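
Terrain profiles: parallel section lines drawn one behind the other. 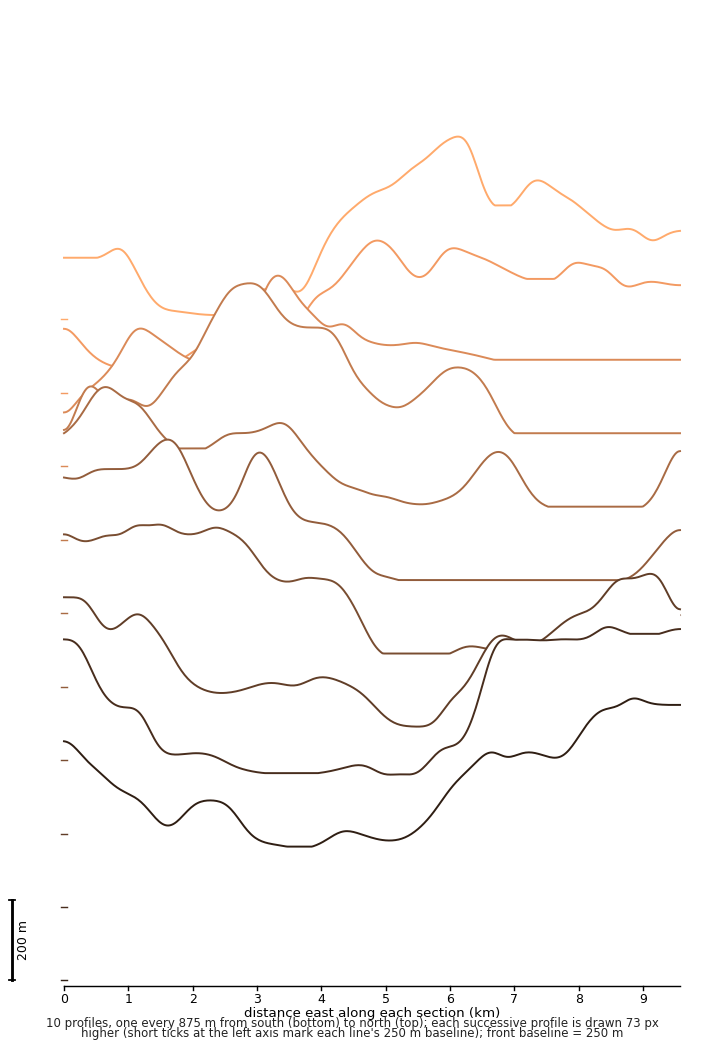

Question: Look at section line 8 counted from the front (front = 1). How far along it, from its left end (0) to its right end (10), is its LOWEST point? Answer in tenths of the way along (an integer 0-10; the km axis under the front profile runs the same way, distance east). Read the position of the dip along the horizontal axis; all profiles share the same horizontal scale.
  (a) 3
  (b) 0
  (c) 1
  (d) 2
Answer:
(b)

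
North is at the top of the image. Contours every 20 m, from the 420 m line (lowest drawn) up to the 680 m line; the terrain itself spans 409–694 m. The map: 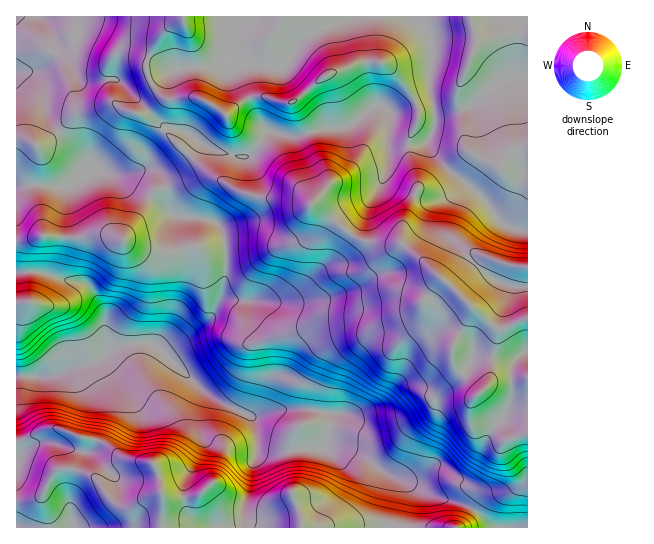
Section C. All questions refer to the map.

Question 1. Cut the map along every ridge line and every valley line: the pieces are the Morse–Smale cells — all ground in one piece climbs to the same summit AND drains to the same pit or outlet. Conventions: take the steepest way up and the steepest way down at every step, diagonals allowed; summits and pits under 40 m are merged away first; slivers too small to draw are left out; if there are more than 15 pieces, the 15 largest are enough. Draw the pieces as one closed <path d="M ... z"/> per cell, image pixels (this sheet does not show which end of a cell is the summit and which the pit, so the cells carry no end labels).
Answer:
<path d="M527 16l-114 1 15 17 4 11-3 42 6 23 0 16-7 15-9 4-21 0-8-2-2-4 1-26-6-6-6-2-32 23-26 1-25 8-27-6-14 22-7 4-12-1-28-9-20-15-25-7-42-44-6-2-30 2-7-6-9-15-13-5-20 16-18 2 0 113 49 1 10-6 12-10 11-2 20 8 40 24 17 15 35 4 10 6 4 11 3 20 0 12-6 28-8 17-6 7-43 32 43 42 44 22 5 12 1 17 4 3 8 3 57-5 23 2 16 8 16 14 12 6 16 6 24 13 38 12 24 20 32 0z"/><path d="M149 343l-35 4-17 14-23 6-19 9-39 1 1 151 478-1-24-19-38-12-24-13-16-6-12-6-16-14-16-8-23-2-41 5-16 0-8-3-4-3-2-23-5-7-43-21-49-48z"/><path d="M413 16l-66 0-44 23-8 8-8 15-6 6-11 0-24-5-20 1 1-37-2-11-208 0-1 55 18 0 17-15 7-1 11 7 7 13 7 6 16 0 12-2 8 2 42 44 25 7 25 17 30 8 5 0 7-4 14-22 27 6 25-8 26-1 32-23 6 2 6 6-1 26 2 4 8 2 21 0 9-4 7-15 0-16-6-23 3-42-7-15z"/><path d="M98 169l-11 2-12 10-10 6-42-2-7 2 0 86 25-1 18 7 27 5 7 7 11 20 0 18 5 20 10-4 30-2 17 9 41-31 8-10 8-18 4-24-4-38-6-8-7-3-35-4-17-15-40-24z"/><path d="M41 272l-22 0-3 2 1 102 38 0 19-9 23-6 11-11-4-21 1-14-12-24-10-8-24-4z"/><path d="M346 16l-120 0-1 47 21 0 24 5 11 0 6-6 8-15 8-8z"/>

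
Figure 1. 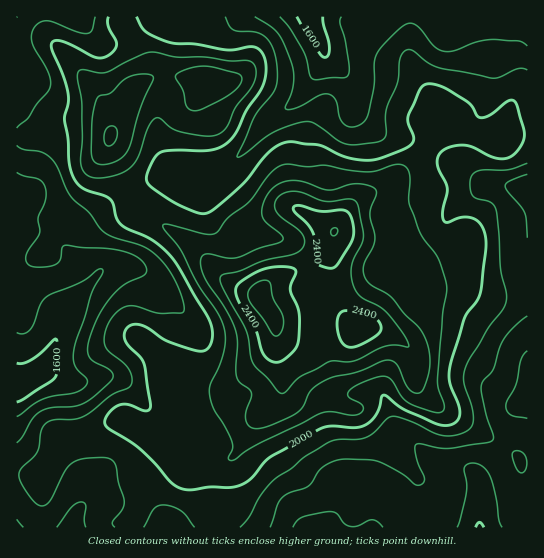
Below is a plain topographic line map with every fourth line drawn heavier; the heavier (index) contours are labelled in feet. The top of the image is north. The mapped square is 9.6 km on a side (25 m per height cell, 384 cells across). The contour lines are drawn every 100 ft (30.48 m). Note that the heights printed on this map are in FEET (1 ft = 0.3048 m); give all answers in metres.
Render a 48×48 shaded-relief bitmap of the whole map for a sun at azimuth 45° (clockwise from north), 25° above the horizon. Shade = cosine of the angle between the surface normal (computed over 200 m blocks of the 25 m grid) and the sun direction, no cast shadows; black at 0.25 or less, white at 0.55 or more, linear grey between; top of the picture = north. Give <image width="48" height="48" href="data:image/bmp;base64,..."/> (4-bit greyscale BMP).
<image width="48" height="48" href="data:image/bmp;base64,Qk32BAAAAAAAAHYAAAAoAAAAMAAAADAAAAABAAQAAAAAAIAEAAATCwAAEwsAABAAAAAAAAAAAAAAABEREQAiIiIAMzMzAERERABVVVUAZmZmAHd3dwCIiIgAmZmZAKqqqgC7u7sAzMzMAN3d3QDu7u4A////AGZ5l2iImZh2d4iZmqqHd4iIZniZmqhmeGZ5mHiIiZh2d4iZqqmHeIiHd4iZmqhmiFaJmIh3iIdmZ3iJmph3iIiHd4mZmqhmiGaJmYd3eIZVZ3d4mYh4mYiHd4iZqqhmd3eamYd3eHZWd3Z4mYiJmIeHd4maq6hmd4iZmHd3d2VniHeImYiJiHd3d4mqqoZmeJmZmHd3ZmZ4mIiJmIiIh3d3eJqZh3ZniYiIiId2VmeJmIiIh3d3d2ZniZl2VmZ4mnd4iIdlVniZiIh2Znd3dlVomYZDRXiau3eJqph2eamYiIdlZmZ3dURol1ISV5vMuoiry6iIq6iIiIdmd3d4dlaJlRAUi83bqpq8zKmauod4iHd3d3iZiIm7gwFZzd3KmZq7u5maqGZ4iHd3dnmpmJqqYiWc7typmYmamIiJdVeImIdmZWiYh3d3Uje93cuZmXiIdlZlRGeZqYdlRGiHd2VmVEi93LmaqniHZVRERXiauoZlRGiIh1VmZFndy6mqqniHZVVEVomrunZUNHiZl1Z3ZXvduqmqqYiYdmVVaKu7uWVDNHmql2Z3eK3cuqqqmYmphmZniry7p0MhJYq6h3iJrN3LuqmZmJmph2Z4rMy6hTEAJpy6h4m87ty7upmZmZmph2eJvMuoUhABSLzKiJve7suqqpmZmZmYd3eJq6mGIQATesy5iKze3LqaqZqqqoiHd4iJqphjEBNXm8upiK3cy6maqaq7u4h3eIiImYYxEliqvMuoeK3bqqmaqqu7u4iIiYh3d2MhJZu7vMyoeKy6qZmaqZu8uoiJmIdlVDETWLy6vMunZ5uqqZmqqJvMuoiZh3VDMiI2i7qZmql1V5q7qZmrqJzMuoiIh2VDMzR5vKmImHUzWKzdupq7mb3cuoiId2VVVWiry5iIhkIlis7tupq7qs3LqoiHdmVWeJvMy5mZdTRqzN7sqZq6q8zLu4iHZVVnibzMy5mZdmi97d3LmZqqq7u8zIh2VEVnirzLupmYd5ve7LzLqaqqq7u7u3d1MzVniruqmZmYiKzdy7zMqru6u6qYiHZkM0RXiaqYiIiYiKvLu83cu8u6qpdVVmZlRERXmql3d3iZiKu7ve3cu7uqmHZVZ3d2VURoq6hmZWeZmau7zu3LqqmZiHd4iYh2ZUR6u6dlVWiaqqu83ty6mHiIiIiJmZh2ZUWKu5dlVnmrqqu7zcuodmeJmZmZqph3dUaau5dmd4qrqqq7u7qHZniJmZmZqoiIdUeZqpdneImamZqqq7qGZ4iJmaqpqpiIZFiZmph3d3iZmqqqu7p3d4iJq7upqoh2RHqpmpiHd4mqu7u7vLl3d3irzLuqqodkRqy6qqmZmrzMzczMy5dmd3m8y7qqqnZDWcy6qqvMze7d3t3dyXZnd4rNy6qqqnVFnNypmr3d3e3M3u3dt2Z4iJvcuqqqq2Zpzcp3is3LvMy83u7tpleJiazLqpqqqneb3KdWi8y6qqu83u7sdWiZmau7qZqqqois25ZXrMuqqqvN7u7rZXmZmau6qZqqqQ=="/>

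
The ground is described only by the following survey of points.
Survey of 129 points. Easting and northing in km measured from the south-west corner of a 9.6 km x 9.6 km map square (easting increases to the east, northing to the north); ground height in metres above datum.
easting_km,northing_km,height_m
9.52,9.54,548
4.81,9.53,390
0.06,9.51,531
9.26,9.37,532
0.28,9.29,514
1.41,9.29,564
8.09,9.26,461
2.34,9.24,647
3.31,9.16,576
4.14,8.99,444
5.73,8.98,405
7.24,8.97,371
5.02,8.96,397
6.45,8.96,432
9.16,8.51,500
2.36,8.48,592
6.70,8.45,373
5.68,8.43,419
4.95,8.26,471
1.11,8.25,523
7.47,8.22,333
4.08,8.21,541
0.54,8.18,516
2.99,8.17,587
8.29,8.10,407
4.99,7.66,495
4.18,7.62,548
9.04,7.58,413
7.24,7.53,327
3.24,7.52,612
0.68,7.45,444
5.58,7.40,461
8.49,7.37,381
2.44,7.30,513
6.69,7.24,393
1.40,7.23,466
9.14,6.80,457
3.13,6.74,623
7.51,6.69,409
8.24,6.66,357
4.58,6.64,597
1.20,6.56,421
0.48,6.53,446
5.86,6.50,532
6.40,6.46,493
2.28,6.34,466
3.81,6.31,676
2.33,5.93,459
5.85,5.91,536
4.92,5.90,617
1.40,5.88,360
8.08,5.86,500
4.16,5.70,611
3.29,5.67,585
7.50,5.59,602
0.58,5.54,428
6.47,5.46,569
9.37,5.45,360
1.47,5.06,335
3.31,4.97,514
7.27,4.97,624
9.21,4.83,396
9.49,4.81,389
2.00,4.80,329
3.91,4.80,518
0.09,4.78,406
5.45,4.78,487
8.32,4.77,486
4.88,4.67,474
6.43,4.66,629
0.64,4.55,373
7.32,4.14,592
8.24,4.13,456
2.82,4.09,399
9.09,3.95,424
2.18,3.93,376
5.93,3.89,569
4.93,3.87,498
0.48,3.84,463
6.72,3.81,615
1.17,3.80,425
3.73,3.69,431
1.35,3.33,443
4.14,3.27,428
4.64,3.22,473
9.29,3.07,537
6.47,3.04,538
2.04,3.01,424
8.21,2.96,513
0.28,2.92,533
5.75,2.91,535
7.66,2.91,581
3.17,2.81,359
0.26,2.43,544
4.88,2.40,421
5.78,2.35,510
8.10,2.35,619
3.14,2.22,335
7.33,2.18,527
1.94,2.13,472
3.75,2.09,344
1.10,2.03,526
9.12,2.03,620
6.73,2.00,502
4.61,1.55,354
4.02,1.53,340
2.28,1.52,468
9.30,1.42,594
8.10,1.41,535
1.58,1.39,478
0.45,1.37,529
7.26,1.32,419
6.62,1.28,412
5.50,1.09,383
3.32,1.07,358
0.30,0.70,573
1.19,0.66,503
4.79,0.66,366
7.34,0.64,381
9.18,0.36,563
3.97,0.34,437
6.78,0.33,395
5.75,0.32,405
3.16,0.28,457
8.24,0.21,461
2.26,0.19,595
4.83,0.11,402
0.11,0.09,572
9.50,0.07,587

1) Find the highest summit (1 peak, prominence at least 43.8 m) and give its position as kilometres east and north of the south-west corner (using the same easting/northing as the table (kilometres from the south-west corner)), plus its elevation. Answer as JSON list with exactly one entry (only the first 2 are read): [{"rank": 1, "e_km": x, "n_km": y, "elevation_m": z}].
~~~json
[{"rank": 1, "e_km": 3.66, "n_km": 6.44, "elevation_m": 683}]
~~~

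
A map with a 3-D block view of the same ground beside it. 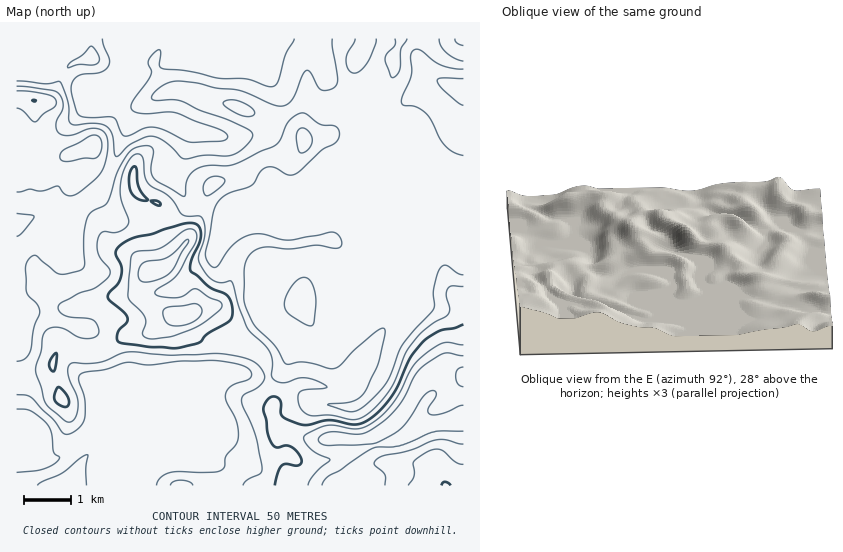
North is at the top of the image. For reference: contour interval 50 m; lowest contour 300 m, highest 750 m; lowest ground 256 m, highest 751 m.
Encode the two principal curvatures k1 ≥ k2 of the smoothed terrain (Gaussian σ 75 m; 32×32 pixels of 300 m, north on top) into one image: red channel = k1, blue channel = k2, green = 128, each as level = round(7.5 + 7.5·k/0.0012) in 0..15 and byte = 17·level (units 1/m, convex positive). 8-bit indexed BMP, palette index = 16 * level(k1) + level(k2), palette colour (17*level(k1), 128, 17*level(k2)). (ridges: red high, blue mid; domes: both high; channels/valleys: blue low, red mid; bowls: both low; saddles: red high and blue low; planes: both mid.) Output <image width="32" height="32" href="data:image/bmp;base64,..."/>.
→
<image width="32" height="32" href="data:image/bmp;base64,Qk02CAAAAAAAADYEAAAoAAAAIAAAACAAAAABAAgAAAAAAAAEAAATCwAAEwsAAAABAAAAAAAAAIAAABGAAAAigAAAM4AAAESAAABVgAAAZoAAAHeAAACIgAAAmYAAAKqAAAC7gAAAzIAAAN2AAADugAAA/4AAAACAEQARgBEAIoARADOAEQBEgBEAVYARAGaAEQB3gBEAiIARAJmAEQCqgBEAu4ARAMyAEQDdgBEA7oARAP+AEQAAgCIAEYAiACKAIgAzgCIARIAiAFWAIgBmgCIAd4AiAIiAIgCZgCIAqoAiALuAIgDMgCIA3YAiAO6AIgD/gCIAAIAzABGAMwAigDMAM4AzAESAMwBVgDMAZoAzAHeAMwCIgDMAmYAzAKqAMwC7gDMAzIAzAN2AMwDugDMA/4AzAACARAARgEQAIoBEADOARABEgEQAVYBEAGaARAB3gEQAiIBEAJmARACqgEQAu4BEAMyARADdgEQA7oBEAP+ARAAAgFUAEYBVACKAVQAzgFUARIBVAFWAVQBmgFUAd4BVAIiAVQCZgFUAqoBVALuAVQDMgFUA3YBVAO6AVQD/gFUAAIBmABGAZgAigGYAM4BmAESAZgBVgGYAZoBmAHeAZgCIgGYAmYBmAKqAZgC7gGYAzIBmAN2AZgDugGYA/4BmAACAdwARgHcAIoB3ADOAdwBEgHcAVYB3AGaAdwB3gHcAiIB3AJmAdwCqgHcAu4B3AMyAdwDdgHcA7oB3AP+AdwAAgIgAEYCIACKAiAAzgIgARICIAFWAiABmgIgAd4CIAIiAiACZgIgAqoCIALuAiADMgIgA3YCIAO6AiAD/gIgAAICZABGAmQAigJkAM4CZAESAmQBVgJkAZoCZAHeAmQCIgJkAmYCZAKqAmQC7gJkAzICZAN2AmQDugJkA/4CZAACAqgARgKoAIoCqADOAqgBEgKoAVYCqAGaAqgB3gKoAiICqAJmAqgCqgKoAu4CqAMyAqgDdgKoA7oCqAP+AqgAAgLsAEYC7ACKAuwAzgLsARIC7AFWAuwBmgLsAd4C7AIiAuwCZgLsAqoC7ALuAuwDMgLsA3YC7AO6AuwD/gLsAAIDMABGAzAAigMwAM4DMAESAzABVgMwAZoDMAHeAzACIgMwAmYDMAKqAzAC7gMwAzIDMAN2AzADugMwA/4DMAACA3QARgN0AIoDdADOA3QBEgN0AVYDdAGaA3QB3gN0AiIDdAJmA3QCqgN0Au4DdAMyA3QDdgN0A7oDdAP+A3QAAgO4AEYDuACKA7gAzgO4ARIDuAFWA7gBmgO4Ad4DuAIiA7gCZgO4AqoDuALuA7gDMgO4A3YDuAO6A7gD/gO4AAID/ABGA/wAigP8AM4D/AESA/wBVgP8AZoD/AHeA/wCIgP8AmYD/AKqA/wC7gP8AzID/AN2A/wDugP8A/4D/ALe2x8jIdHd3h5bG2de2lpaXhZa4lai5t5d2dZaGl6imdXV0hOeFdneHhoWEdHWGhnV1pZZkg4OVyMbHx6a5qHV3dpaDlNenhoeGdnd3doeHloandISmlYGRkqOUprm5lYd2hNWRg7eXiIeHh4d3dnZ1l6i25fn5+Pb2pINyk6WEdmN058eChpiYmIaHh4eHdYanp7aUpciVcsb3toaGhXZ1lLj5t4OFl5eWhoeGh4eFqKiolnRwgHBgY6b3hpandZakyOmmg3eGhoeHd4eHl7e4qLmmlJW2t5Vwc9bXdYanpobGxnFjhHaGhoZ3h4aFhHOkpKbIyLa3p4RglvinhamVpuiUk5aVdHWFhHKCcnJxYtW1dIaFdYa3l4CEyNi3x2R117bW6OiVdIWWp7e3trfX+aV1hoaHhpfIgpOnl7iWdZXJqIV1pdfn2bemlKWnt9emgnWGl5eXhciVgJaop4aGlaWTdGWGhoWWt9jHk4S2pXKEh5endnZ2hcd0gpaXlnd1lriolnV1lqbH6PnnyNdzdYWYqJZ2d3d2lpd0c4Olhpeml6i2xse3o5Jjt7fItnJ3hai5loaHd4eGl4aEqLiGl4aGhnV1ldfGpIDEpoLVhIeGhsmVh3d3h4eHh4S4ppaYh3d2dGR0uOr417FzgvdzdoeFlYWHh4eHh4eHhMd1lpd3d4WWuMbHl6b3xGBy6LVkhZWEdIWmhoeHh4eGloV2qIeHhZe3lqd1dcf8oXGU6OfXx9jX2aeGh4eHd4eHh3WGmJeFp5dkhIaFo/jjgoaEhIR1hHSVhYeHh4d3h4eHhYR0hYWXloWWhrejcdRzd4d3h4aGh4eHd3eHh3eHh4eHh4aXlXOEpsjX6ZNz1oVzhYaXqJeHh3d3d4d3h4eHh5eXl4a3lXC396RzgpfJ6ManloaUdXd3d3d3d4eHh4eHl4WnhYW3kLT5Y1SFp6i41tiGhbiVdXeHh4aGh4eHhoaXdZfIt8izkPrEpqWVl3Z1tsemt9eEhoaWqIeGh4aHiJeXpabH/MiAtOi4hXWEdGSEloaG2ranl4SoqJiGhoiIdqeVgqTa5XJyooOEdXRzc5OUhZbZlZeYhYanh3aHiIh1taWzcHGjpZWEc3SFhpe46MellrZ1h5eGdZeXdod3h/f6+8dxdnWFt+i3psfo5+i4l3V1toaHlod2hbiXh3aXtZOywlJ1hnZ0lsjY2LeGloV1dXa3hnWVl4eElqeXt+iCc3TmlJWkhXaVlIWEg3R0hXZ2d7eGdLa2hYZjp8i2g4eHhpfH68aUl6iWdXaHd3eHd4aHqIWEuPqVdYPplXGTmIeHdnbmdHV2h5eHh3d3d4d3doaWhZaF1selk8WDpro="/>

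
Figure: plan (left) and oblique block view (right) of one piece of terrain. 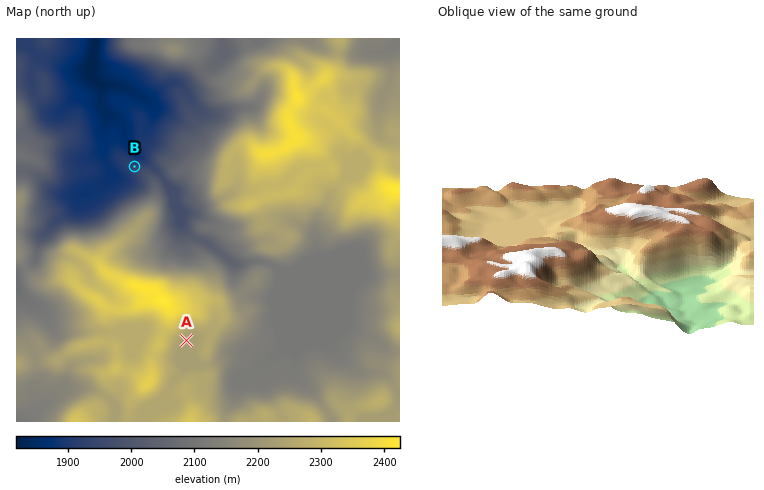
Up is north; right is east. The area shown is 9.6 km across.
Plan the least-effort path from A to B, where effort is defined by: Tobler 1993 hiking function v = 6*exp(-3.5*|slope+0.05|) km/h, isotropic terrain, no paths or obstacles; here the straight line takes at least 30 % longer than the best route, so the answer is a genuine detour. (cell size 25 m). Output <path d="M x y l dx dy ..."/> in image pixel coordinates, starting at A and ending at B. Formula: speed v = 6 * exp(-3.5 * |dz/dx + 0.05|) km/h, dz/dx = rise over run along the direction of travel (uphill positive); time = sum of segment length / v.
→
<path d="M186 340l18-18 4-8 0-4 6-10 0-2-8-16-8-8-16-8-10-10-4-6 0-16-2-4 0-34-8-16-4-4-20-10"/>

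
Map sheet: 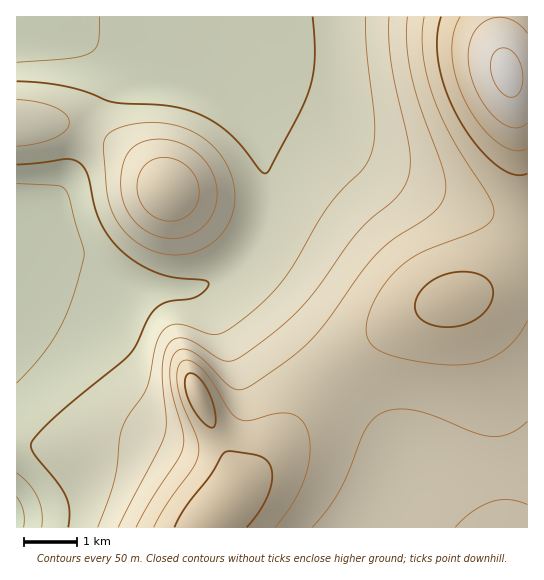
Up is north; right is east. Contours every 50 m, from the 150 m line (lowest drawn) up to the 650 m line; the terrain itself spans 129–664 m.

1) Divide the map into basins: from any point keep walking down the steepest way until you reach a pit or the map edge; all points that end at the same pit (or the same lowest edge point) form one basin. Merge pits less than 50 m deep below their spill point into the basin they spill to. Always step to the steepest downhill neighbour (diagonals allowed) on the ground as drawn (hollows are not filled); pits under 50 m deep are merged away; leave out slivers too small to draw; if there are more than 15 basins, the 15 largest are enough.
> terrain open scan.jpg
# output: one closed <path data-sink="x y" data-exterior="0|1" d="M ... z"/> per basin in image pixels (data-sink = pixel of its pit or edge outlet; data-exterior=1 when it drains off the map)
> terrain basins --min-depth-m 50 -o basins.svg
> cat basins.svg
<path data-sink="17 17" data-exterior="1" d="M499 16l-482 0-1 106 46 1 31 9 24 12 17 12 39 37 60 31 53 24 25 15 52 36 27 10 27 0 46-13 15-8 22-26 12-28 7-40 0-57-4-34-14-54z"/><path data-sink="17 221" data-exterior="1" d="M62 123l-46 0 0 318 41 8 40-5 22 0 15 3 28 12 16 10 24 19 20 20 15-19 31-31 48-64 29-30 42-33 46-25-32 5-24-6-91-57-53-24-60-31-32-32-24-17-31-15z"/><path data-sink="17 519" data-exterior="1" d="M527 16l-27 1 1 32 10 34 6 39 2 72-4 29-7 23-17 29-17 16-37 13-32 16-50 35-39 39-41 56-38 39-15 19-20-20-24-19-16-10-28-12-15-3-22 0-40 5-40-8 0 87 511-1z"/>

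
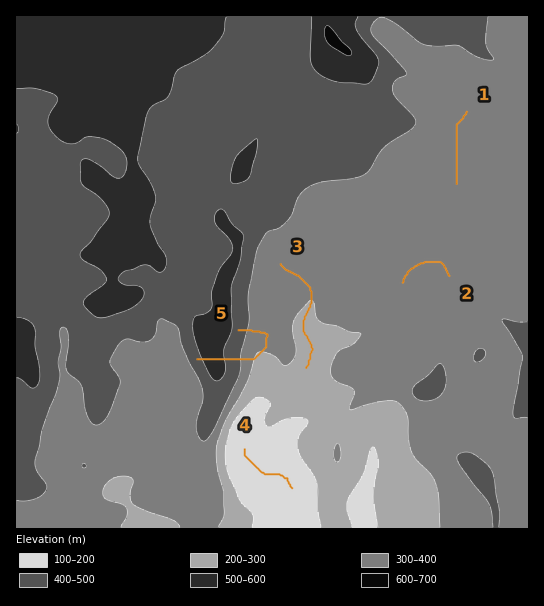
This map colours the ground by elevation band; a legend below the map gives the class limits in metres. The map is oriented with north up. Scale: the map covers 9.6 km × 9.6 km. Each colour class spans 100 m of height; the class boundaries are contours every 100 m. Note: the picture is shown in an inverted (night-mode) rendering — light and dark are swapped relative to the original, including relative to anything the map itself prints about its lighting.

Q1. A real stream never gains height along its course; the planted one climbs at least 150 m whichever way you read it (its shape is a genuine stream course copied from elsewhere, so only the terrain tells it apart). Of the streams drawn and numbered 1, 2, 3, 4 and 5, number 5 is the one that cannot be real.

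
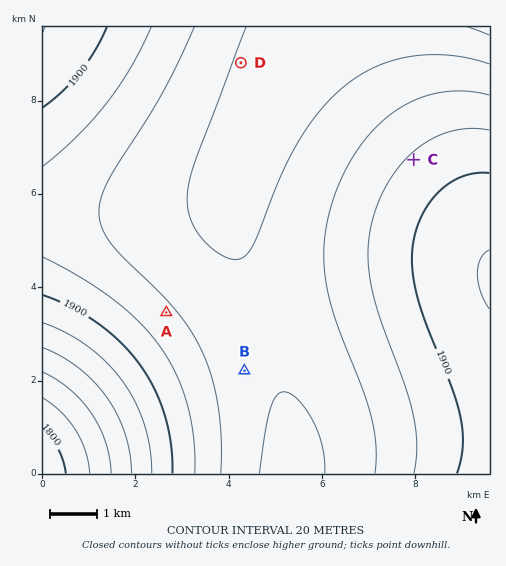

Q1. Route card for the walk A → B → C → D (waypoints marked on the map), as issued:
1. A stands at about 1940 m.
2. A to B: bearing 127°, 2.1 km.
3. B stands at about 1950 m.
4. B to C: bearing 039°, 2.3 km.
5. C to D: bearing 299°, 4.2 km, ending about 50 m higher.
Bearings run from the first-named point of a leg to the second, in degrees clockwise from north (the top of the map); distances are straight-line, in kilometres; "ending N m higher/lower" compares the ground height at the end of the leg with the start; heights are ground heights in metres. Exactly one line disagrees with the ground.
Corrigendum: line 4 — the distance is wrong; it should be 5.8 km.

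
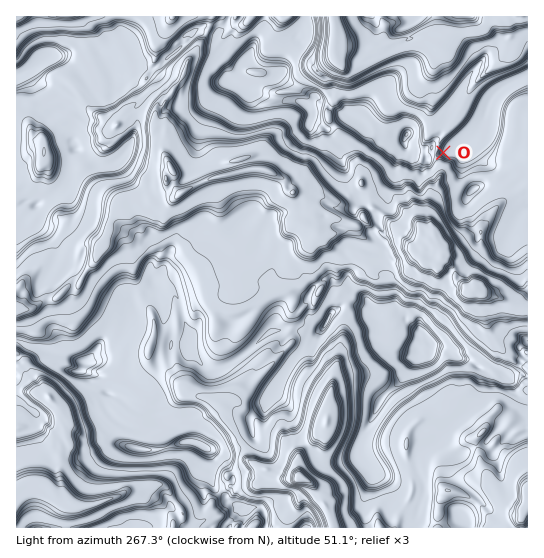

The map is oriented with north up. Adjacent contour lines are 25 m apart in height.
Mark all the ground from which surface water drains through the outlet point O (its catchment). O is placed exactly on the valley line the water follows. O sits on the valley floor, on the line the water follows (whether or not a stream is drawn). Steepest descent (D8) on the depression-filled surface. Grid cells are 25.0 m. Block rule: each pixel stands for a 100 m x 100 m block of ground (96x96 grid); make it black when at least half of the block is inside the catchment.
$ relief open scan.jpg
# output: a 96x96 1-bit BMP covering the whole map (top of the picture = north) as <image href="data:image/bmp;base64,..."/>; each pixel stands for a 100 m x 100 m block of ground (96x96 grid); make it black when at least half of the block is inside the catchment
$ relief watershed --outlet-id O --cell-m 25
<image width="96" height="96" href="data:image/bmp;base64,Qk2+BAAAAAAAAD4AAAAoAAAAYAAAAGAAAAABAAEAAAAAAIAEAAATCwAAEwsAAAIAAAAAAAAA////AAAAAAAAAAAAAAAAAAAAAAAAAAAAAAAAAAAAAAAAAAAAAAAAAAAAAAAAAAAAAAAAAAAAAAAAAAAAAAAAAAAAAAAAAAAAAAAAAAAAAAAAAAAAAAAAAAAAAAAAAAAAAAAAAAAAAAAAAAAAAAAAAAAAAAAAAAAAAAAAAAAAAAAAAAAAAAAAAAAAAAAAAAAAAAAAAAAAAAAAAAAAAAAAAAAAAAAAAAAAAAAAAAAAAAAAAAAAAAAAAAAAAAAAAAAAAAAAAAAAAAAAAAAAAAAAAAAAAAAAAAAAAAAAAAAAAAAAAAAAAAAAAAAAAAAAAAAAAAAAAAAAAAAAAAAAAAAAAAAAAAAAAAAAAAAAAAAAAAAAAAAAAAAAAAAAAAAAAAAAAAAAAAAAAAAAAAAAAAAAAAAAAAAAAAAAAAAAAAAAAAAAAAAAAAAAAAAAAAAAAAAAAAAAAAAAAAAAAAAAAAAAAAAAAAAAAAAAAAAAAAAAAAAAAAAAAAAAAAAAAAAAAAAAAAAAAAAAAAAAAAAAAAAAAAAAAAAAAAAAAAAAAAAAAAAAAAAAAAAAAAAAAAAAAAAAAAAAAAAAAAAAAAAAAAAAAAAAAAAAAAAAAAAAAAAAAAAAAAAAAAAAAAAAAAAAAAAAAAAAAAAAAAAAAAAAAAAAAAAAAAAAAAAAAAAAAAAAAAAAAAAAAAAAAAAAAAAAAAAAAAAAAAAAAAAAAAAAAAAAAAAAAAAAAAAAAAAAAAAAAAAAAAAAAAAAAAAAAAAAAAAAAAAAAAAAAAAAAAAAAAAAAAAAAAAAAAAAAAAAAAAAAAAAAAAAAAAAAAAAAAAAAAAAAAAAAAAAAAAAAAAAAAAAAAA4AAAAAAAAAAAAAAB+AAAAAAAAAAAAAAD+AAAAAAAAAAAAAA/8AAAAAAAAAAABgB/4AAAAAAAAAAAD47/4AAAAAAAAAAAD///4AAAAAAAAAAAD///4AAAAAAAAAAAD///4AAAAAAAAAAAD///8AAAAAAAAAAAH///8AAAAAAADAAAf///+AAAAAAADwAA////+AAAAAAAH+AA////+AAAAAAAD/4D/////AAAAAAAH////////AAAAAAAH////////AAAAAAAP////////AAAAAAAP////////AAAAAAAP///////+AAAAAAAf///////+AAAAAAA/////////AAAAAAA/////////gAAAAAA/////////wAAAAAA/////////wAAAAAA/////////4AAAAAAf////////4AAAAAAP////////8AAAAAAP////////8AAAAAAH////////+AAAAAAD////////+AAAAAAD/////////AAAAAAB/////////gAAAAAA/////////wAAAAAA/////////8AAAAAA/////////+AAAAAAf////j////AAAAAAP///8CD///gAAAAAP///8AAP//gAAAAAH///8AAAf/gAAAAAD///8AAAf/gAAAAAD///8AAAAfgAAAAAD///8AAAAPgAAAAAB4//8AAAAHA="/>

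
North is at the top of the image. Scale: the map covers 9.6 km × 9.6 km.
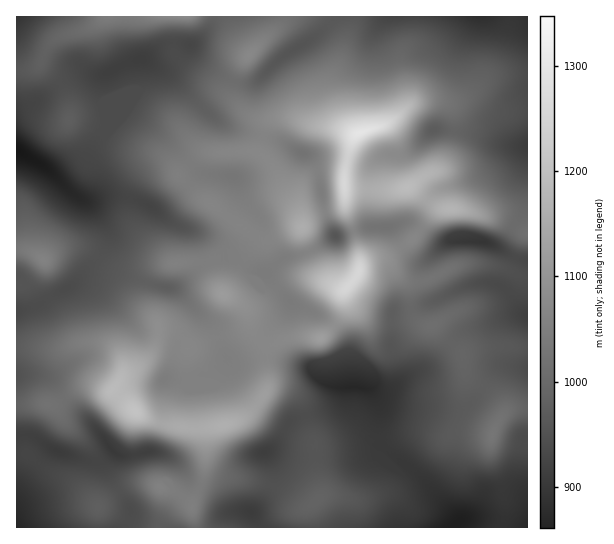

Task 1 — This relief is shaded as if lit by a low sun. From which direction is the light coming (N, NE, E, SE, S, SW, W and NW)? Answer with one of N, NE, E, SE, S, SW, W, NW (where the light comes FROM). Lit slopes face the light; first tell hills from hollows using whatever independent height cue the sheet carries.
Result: N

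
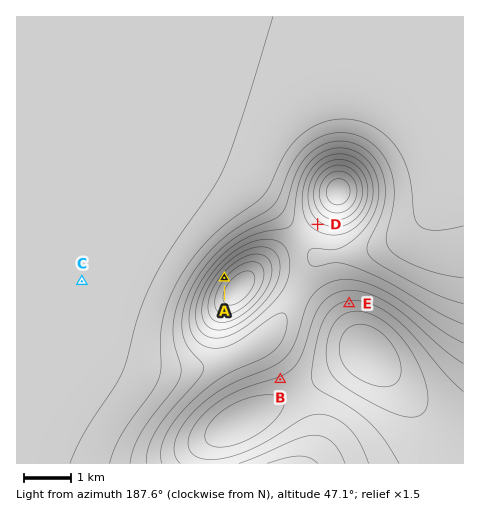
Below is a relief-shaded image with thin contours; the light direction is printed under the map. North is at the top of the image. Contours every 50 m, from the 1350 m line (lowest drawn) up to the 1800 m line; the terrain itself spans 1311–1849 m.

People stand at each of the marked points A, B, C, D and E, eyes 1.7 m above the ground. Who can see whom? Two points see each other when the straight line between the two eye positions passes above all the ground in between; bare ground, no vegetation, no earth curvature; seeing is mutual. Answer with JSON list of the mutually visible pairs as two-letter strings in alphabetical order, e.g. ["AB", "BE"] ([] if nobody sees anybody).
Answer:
["AC", "BD", "DE"]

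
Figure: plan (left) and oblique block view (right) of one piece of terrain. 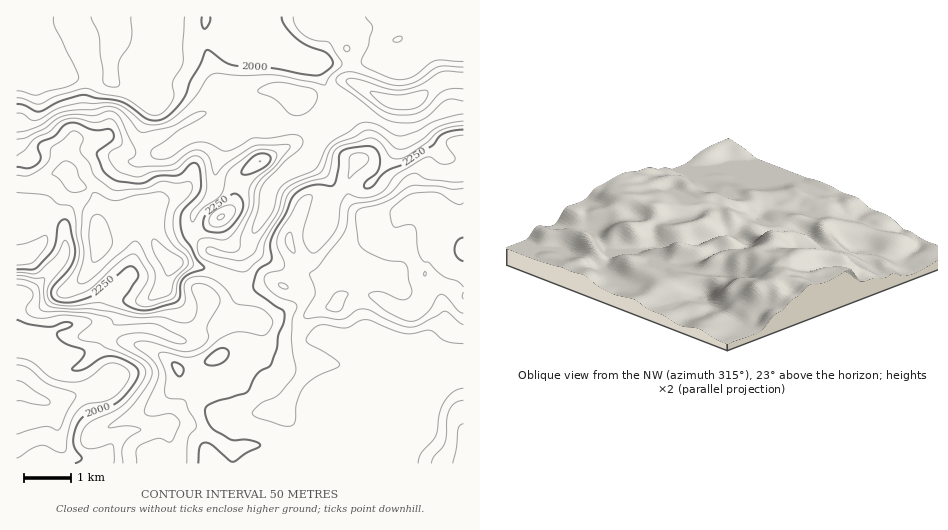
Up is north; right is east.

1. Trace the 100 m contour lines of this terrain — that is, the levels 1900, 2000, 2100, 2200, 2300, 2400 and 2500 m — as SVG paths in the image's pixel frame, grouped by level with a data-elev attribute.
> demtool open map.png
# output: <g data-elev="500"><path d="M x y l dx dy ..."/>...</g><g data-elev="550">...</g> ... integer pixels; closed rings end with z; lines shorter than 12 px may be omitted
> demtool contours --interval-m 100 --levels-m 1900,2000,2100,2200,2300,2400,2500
<g data-elev="1900"><path d="M17 365l10 2 20 16 26 9 3 4-17 34-14-4-28 8"/><path d="M54 17l1 10 21 43 3 6-1 4-3 3-7 3-30 9-21-4"/><path d="M131 17l0 23-3 7-9 14-1 7 2 16-2 2-3 1-9-1-3-4-4-46-8-19"/></g><g data-elev="2000"><path d="M17 320l12 4 18 3 7-1 10-4 8 1-2 4-11 4-2 3 1 3 5 5 19 7 3 2-2 6-10 11 0 2 10-1 18-11 9-2 8 1 8 4 8 4 4 5 0 5-3 7-15 18-10 7-22 7-9 7-4 10-2 11 2 6 7 11-7 4"/><path d="M202 17l0 8 2 4 5-5 1-7"/><path d="M282 17l3 9 13 14 9 5 16 6 6 4 4 7-3 6-9 6-6 2-42-8-37-2-11-4-15-11-3-1-7 16-10 15-8 20-14 15-10 4-12-2-17-13-9-4-24-3-11-3-23 6-23 11-15-7-7-1"/></g><g data-elev="2100"><path d="M17 279l9 1 12 6 2 8-1 13 3 4 49 2 18 5 3 2 1 4 3 1 39-1 31 16 0 2-1 1-7 1-26-9-13-2-15 2-7 5 0 3 4 4 26 15 4 5 1 5-4 11-13 20-27 24 22-1 11 4-11 7-6 7-2 8 1 11"/><path d="M291 115l10 0 10-5 6-11 0-4-2-4-6-3-30-6-12 2-9 6 1 3 17 7z"/><path d="M463 114l-28 7-17 10-16 5-8-2-20-11-9-1-7 2-29 20-14 25-25 11-8 6-4 7-6 20-10 14-7 6-2-1-1-3 6-19 4-23 4-7 19-19 16-14 2-7-4-4-7-2-22 4-17 0-18 10-8 3-5-1-14-7-12-1-9 4-18 12-12 1-6-4 0-3 2-4 26-18 24-13 3-5-4-1-6 1-25 15-28 6-5-3-16-19-6-3-7-2-15 3-19 1-13 2-8 4-15 10-13 5-9 1"/><path d="M463 67l-25 0-21 14-14 4-14-1-38-12-10 2-5 6 3 5 40 31 16 6 12 1 10-1 10-5 19-17 7-1 10 2"/><path d="M346 52l4-3-1-3-2-1-3 3z"/></g><g data-elev="2200"><path d="M17 272l16 2 6-2 17-16 7-14 3-2 4 9-2 10-4 7-14 17-3 7 2 9 5 5 19 2 26-3 37 10 16 0 26-5 4-2 3-6-1-13 2-5 6-5 9-1 9 2 10 5 7 8 9 12 23 5 10 7 3 5 0 5-3 7-5 3-22-3-9 1-12 5-18 14-11 5-9 0-18-5-6 2 7 20-1 17 1 5 3 2 16 2 11 24 0 4-6 6-2 5-1 24"/><path d="M463 126l-12 1-11 4-14 12-17 12-9 4-9-2-10-14-9-5-4 0-30 9-5 6-3 18-3 5-25 8-13 9-8 21-15 25-4 18-14 13-5 2-22-6-18-7-5-7 0-9 2-4 4-1 21 2 9-7 14-24 2-23 7-8 17-16 3-7-3-4-9-2-9 1-24 17-5 7-3 15-3 6-19 14-9 13-3-4 1-5 11-13 5-11-2-21-3-9-5-3-4 0-18 14-22 2-14 5-19-5-6-5-5-9 1-6 10-6 2-5-4-15-3-5-4-2-15 3-20-4-13 2-14 12-15 7-9 11-8 6"/><path d="M392 109l15 1 11-3 8-8 2-8-5-1-25 5-26-4-2 1 10 11z"/></g><g data-elev="2300"><path d="M463 388l-10 4-9 10-5 11-3 22-15 18-3 10"/><path d="M17 265l12-1 5-3 12-14 2-9-3-3-18 8-10 2"/><path d="M213 227l8 0 8-5 6-8 1-4-2-3-3-2-4 0-14 8-4 8 1 3z"/><path d="M17 192l30 3 10 9 13 2 4 4 5 39 0 8-6 15-16 19 0 3 3 3 9 0 19-7 32-29 13-7 6 4 9 18-1 5-10 17-1 4 5 4 10 0 23-8 2-4 3-15 14-13 0-4-4-9-12-15-4-14 2-14 16-18 1-6-2-4-14 1-14-2-18 8-26 2-6-1-18-15-4-11-10-13 3-11 0-3-5-5-4-1-22 16-3 13-7 8-14 8-11-1"/><path d="M348 178l2 0 17-14 2-5-2-4-9-2-7 2-2 4z"/><path d="M463 135l-11 2-6 4 1 5 8 12-2 4-11 2-11-7-5 0-29 17-12 15-8 6-14 3-16-4-6 10-2 18-3 8-9 12-12 11-3 0-4-3-3-6-2-7 1-8 8-33-1-1-5 0-8 7-18 28-3 8 0 8 7 16 0 5-4 3-13 4-3 5 2 7 7 7 8 5 12 4 4 3 0 3-5 12-1 17 5 34-3 7-13 15-6 5-14 6-7 7 0 3 5 4 23 7 11 1 3-6 2-18 7-16 12-9 23-10 0-4-3-3-26-16-4-3 1-4 4-5 8-7 6 0 21 3 15-8 7 0 36 13 8 1 18-4 15 11 18 3"/></g><g data-elev="2400"><path d="M463 424l-3 1-2 3-2 20-3 15"/><path d="M334 312l5-1 3-3 6-14-2-2-5-1-6 2-9 13 1 3z"/><path d="M167 276l4-1 9-6 3-5 0-4-26-20-4-1-1 4 1 8z"/><path d="M92 262l4 0 8-6 6-7 2-6-5-20-4-6-5-3-6 3-2 8-1 13z"/><path d="M463 188l-10 1-15-3-27 0-25 15-27 8-3 4 0 4 2 24 4 7 6 4 15 7 20 3 3 3 2 4 1 11 3 11-3 7-9 2-15-7-8-2-8 3 2 5 16 13 22 9 7 0 8-5 7-8 7-12 3-2 5 2 12 14 5 3"/></g><g data-elev="2500"><path d="M463 237l-6 5-2 8 2 7 6 4"/></g>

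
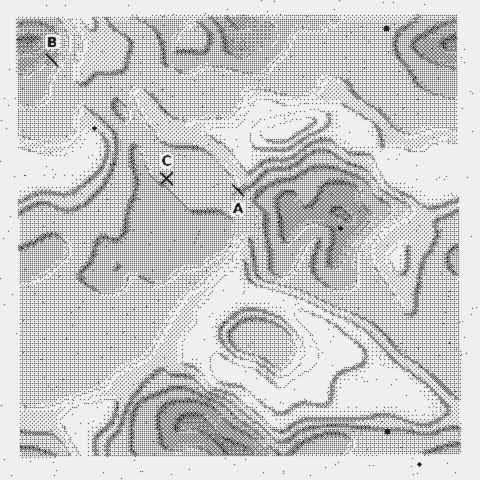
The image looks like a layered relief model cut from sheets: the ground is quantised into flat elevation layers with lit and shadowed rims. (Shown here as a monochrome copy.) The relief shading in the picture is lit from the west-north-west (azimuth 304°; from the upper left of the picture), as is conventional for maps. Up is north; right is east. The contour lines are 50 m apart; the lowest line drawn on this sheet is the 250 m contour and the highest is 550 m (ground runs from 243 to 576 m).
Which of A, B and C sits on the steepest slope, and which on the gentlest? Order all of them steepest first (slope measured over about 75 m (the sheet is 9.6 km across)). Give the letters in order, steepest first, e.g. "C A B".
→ B A C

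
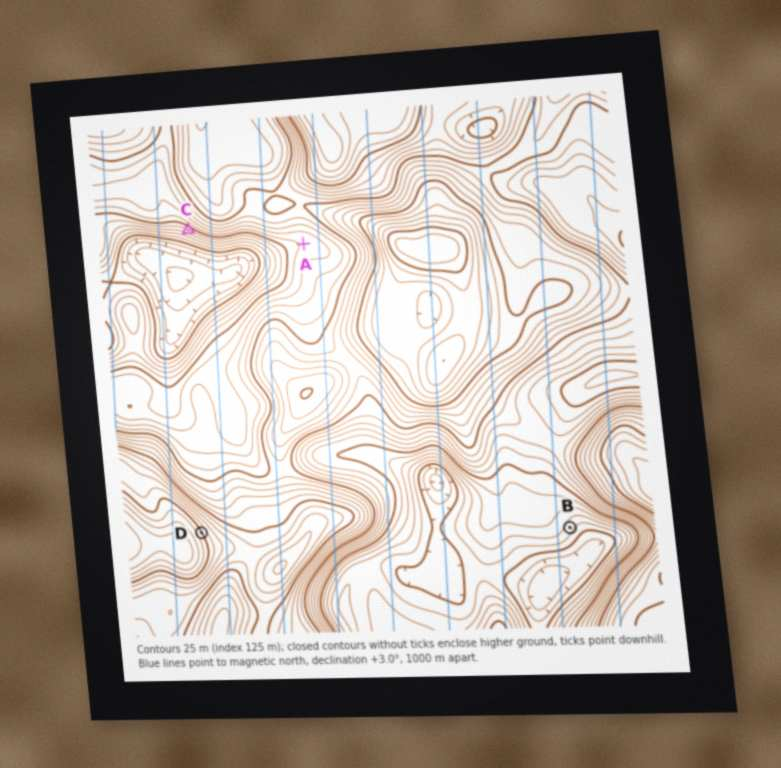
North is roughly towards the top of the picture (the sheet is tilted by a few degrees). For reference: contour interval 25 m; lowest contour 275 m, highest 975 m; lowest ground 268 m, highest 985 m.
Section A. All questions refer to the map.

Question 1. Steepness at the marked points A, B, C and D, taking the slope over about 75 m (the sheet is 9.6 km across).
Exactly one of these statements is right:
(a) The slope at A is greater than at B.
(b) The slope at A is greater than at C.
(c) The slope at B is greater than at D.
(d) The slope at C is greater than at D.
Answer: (d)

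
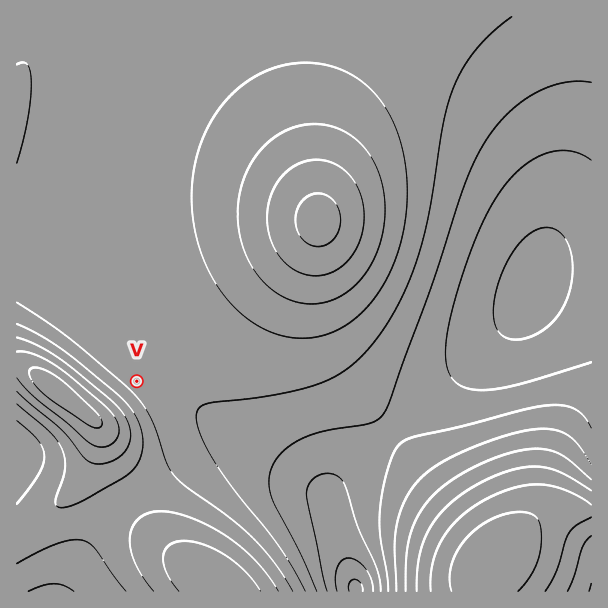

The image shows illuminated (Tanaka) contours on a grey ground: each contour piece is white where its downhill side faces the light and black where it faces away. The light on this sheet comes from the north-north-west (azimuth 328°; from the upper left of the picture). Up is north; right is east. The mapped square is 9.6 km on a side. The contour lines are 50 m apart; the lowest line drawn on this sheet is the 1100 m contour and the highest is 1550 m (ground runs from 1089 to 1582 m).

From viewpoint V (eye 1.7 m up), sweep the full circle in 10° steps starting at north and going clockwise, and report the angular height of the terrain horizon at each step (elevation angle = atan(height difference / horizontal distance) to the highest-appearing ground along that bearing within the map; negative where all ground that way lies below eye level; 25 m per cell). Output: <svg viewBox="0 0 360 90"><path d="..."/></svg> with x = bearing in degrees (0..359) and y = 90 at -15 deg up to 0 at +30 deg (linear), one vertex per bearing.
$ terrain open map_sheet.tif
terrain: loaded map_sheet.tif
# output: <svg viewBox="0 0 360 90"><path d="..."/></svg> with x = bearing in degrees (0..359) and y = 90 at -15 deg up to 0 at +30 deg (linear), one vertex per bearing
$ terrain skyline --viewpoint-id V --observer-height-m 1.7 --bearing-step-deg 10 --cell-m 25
<svg viewBox="0 0 360 90"><path d="M0 60l10 0 10-1 10-2 10-2 10-1 10 2 10 2 10 2 10 1 10-2 10-2 10-1 10 6 10-2 10-4 10-2 10-3 10-5 10-5 10-5 10-4 10-2 10 0 10 1 10 2 10 3 10 3 10 6 10 7 10 5 10 3 10 0 10-1 10 0 10 1"/></svg>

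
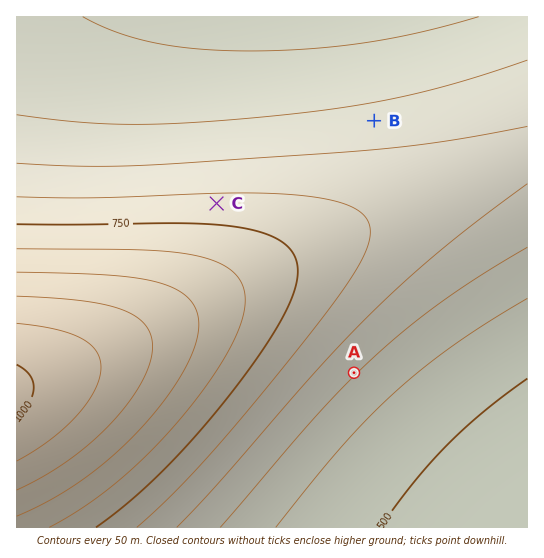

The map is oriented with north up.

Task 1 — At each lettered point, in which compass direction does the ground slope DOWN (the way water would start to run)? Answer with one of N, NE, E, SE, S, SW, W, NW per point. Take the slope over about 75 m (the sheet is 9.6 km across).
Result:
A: SE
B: N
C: N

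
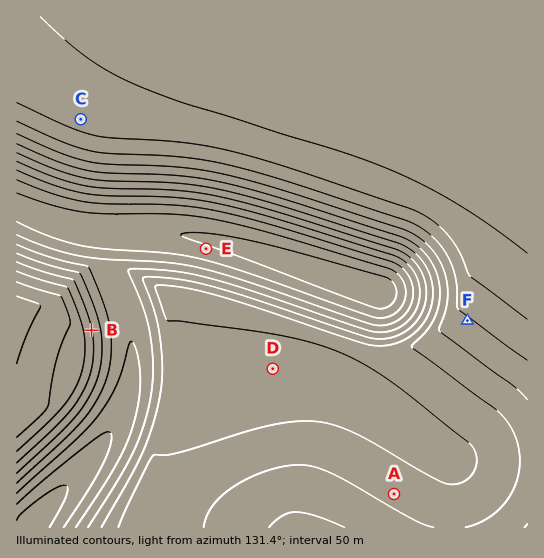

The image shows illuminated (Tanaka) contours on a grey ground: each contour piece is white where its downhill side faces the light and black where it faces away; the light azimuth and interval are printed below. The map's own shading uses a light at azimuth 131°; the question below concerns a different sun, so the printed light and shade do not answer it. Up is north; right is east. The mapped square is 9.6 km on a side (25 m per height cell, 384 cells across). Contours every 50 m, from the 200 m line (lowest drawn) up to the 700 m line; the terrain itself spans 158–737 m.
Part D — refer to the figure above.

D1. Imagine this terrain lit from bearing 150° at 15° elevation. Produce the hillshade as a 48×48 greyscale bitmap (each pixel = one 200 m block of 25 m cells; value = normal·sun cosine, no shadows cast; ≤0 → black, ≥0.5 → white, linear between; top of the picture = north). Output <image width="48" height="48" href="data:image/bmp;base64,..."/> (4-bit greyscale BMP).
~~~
<image width="48" height="48" href="data:image/bmp;base64,Qk32BAAAAAAAAHYAAAAoAAAAMAAAADAAAAABAAQAAAAAAIAEAAATCwAAEwsAABAAAAAAAAAAAAAAABEREQAiIiIAMzMzAERERABVVVUAZmZmAHd3dwCIiIgAmZmZAKqqqgC7u7sAzMzMAN3d3QDu7u4A////AEac3u7cmIiIiZmZmZmZmZmZmZmZmqqqqiR6zu7tuIiImZmZmZmZmZmZmZmZmqqqqgJYrO7uyYiJmZmZmZmZmZmZmZmZmZqqqgAli97u24iZmZmZmZmZmZmZmZmZmZmqqgACWL3u7ZmZmZmZmZmZmZmZmYiIiZmZmQAAJYve7qmZmZmZmqmZmZmZmIiIiImZmQAAA2nN7smZmZmZqqmZmZmYiIiIiIiJmQAAATas7tqZmZmZmZmZmZmIiIiIiIiIiRAAABR63tqZmZmZmZmZmZmIiIiIh3eIiDEAAAJZvduZmZmZmZmZmZiIiIiHd3d4iGQgAAFHrNuZmZmZmZmZmYiIiIh3d3d3eHZTAAA2m9uZmZmZmZmZiIiIiHd3d3d3d3ZmMAAlisuYiIiIiIiIiIiIh3d3d3d3d2ZmYxEkeruYiIiIiIiIiIiHd3d3d3d3d2ZmZSEkebqIiIiIiIiIiHd3d3d3d3d3d2ZmZTI0aaqHd3d3d3d3d3d3d3d3d3d3d2ZmZUM1eaqHd3d3d3d3d3iau5h3d3d3d2ZmZVRFeaqHd3d3d3d3iavO//2nd3d3d2ZmZVVWeal2ZmZmZneKvN7v///7d3d3d2ZmZmVmeZl2ZmZneavN7u7u///+p3d3d4h3ZmZniJh2ZniavN7u7t3d7//+yHd3d6q6hmZ3iJmZmrzd7u7d3Mu6ve7tynd3d8zNuHd4ib3d3u7u7d3MuqmHeavMuod3d83e24d4nN///u7d3MuqmHZURXmaqYd3d93e7rqrzv/+7t3MuqmHZUMiEkZ4mYd3d93d3dzN7u7d3LupmHZUMyEQATRniId3d93MzMzMzLu7qph3ZUMyERAAACNWd3d3d8u6qpmZiIiId2VUMyERAAAAASNWd3d3d6qYd2ZVVVVURDMiERAAAAEREjRWd3d3d5d2VDMiIiIiEREQAAAAERIiM0VWd3d3eGVEMhEAAAAAAAAAAAERIiM0RFVnd3d3iEQyEQAAAAAAAAAAERIjM0RVVmZ3d3eIiDIhEQAAAAAAAAERIjM0RVVmZ3d3d3iIiCIhEREAAAABERIjM0RVVmZ3d3d3d4iIiCIiIiIiESIiIjNERVVmZ3d3d3d3iIiIiCMzMzMzMzMzREVVVmZ3d3d3d3eIiIiIiDNERFVVRFVVVVZmZnd3d3d3d4iIiIiIiERVVmZmZmZmZmZ3d3d3d3d3iIiIiIiIiFVmZmd2Zmd3d3d3d3d3d4iIiIiIiIiIiGZnd3d3d3d3d3d3iIiIiIiIiIiIiIiIiGd3d3d3d3d3iIiIiIiIiIiIiIiIiIiIiHd3d4iIiIiIiIiIiIiIiIiIiIiIiIiIiHd3iIiIiIiIiIiIiIiIiIiIiIiIiIiIiHeIiIiIiIiIiIiIiIiIiIiIiIiIiIiIiIiIiIiIiIiIiIiIiIiIiIiIiIiIiIiIiIiIiIiIiIiIiIiIiIiIiIiIiIiIiIiIiIiIiIiIiIiIiIiIiIiIiIiIiIiIiIiIiIiIiIiIiIiIiIiIiIiIiIiIiIiIiIiIiA=="/>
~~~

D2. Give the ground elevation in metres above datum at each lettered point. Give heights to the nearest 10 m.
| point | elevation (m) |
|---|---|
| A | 420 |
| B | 450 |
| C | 230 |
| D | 470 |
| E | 690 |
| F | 310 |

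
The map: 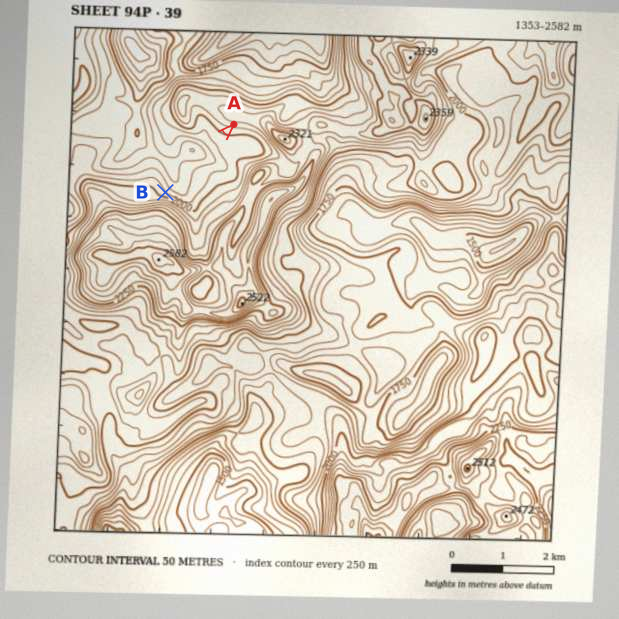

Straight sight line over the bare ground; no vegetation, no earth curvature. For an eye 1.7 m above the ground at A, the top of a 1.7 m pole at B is visible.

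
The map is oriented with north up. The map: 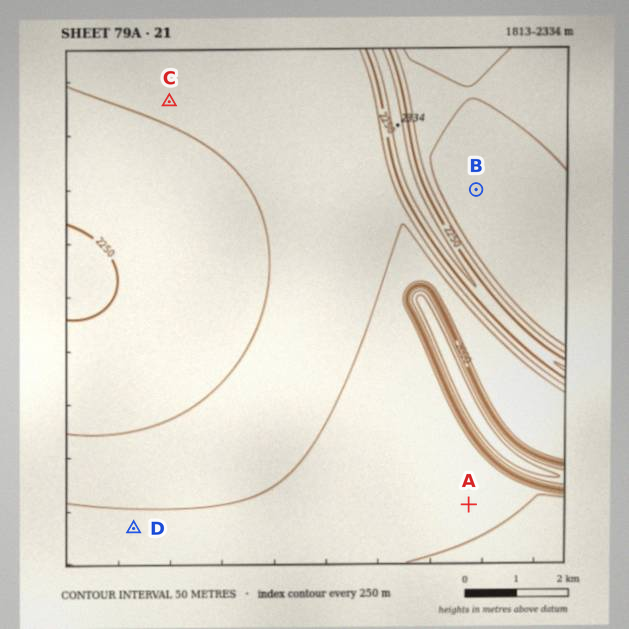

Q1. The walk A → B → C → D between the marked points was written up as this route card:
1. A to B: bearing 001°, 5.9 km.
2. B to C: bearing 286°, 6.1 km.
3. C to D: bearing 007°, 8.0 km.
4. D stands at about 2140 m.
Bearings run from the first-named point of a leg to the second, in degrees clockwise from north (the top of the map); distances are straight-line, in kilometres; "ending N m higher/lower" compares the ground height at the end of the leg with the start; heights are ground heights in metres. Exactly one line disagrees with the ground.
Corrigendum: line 3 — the bearing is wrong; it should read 185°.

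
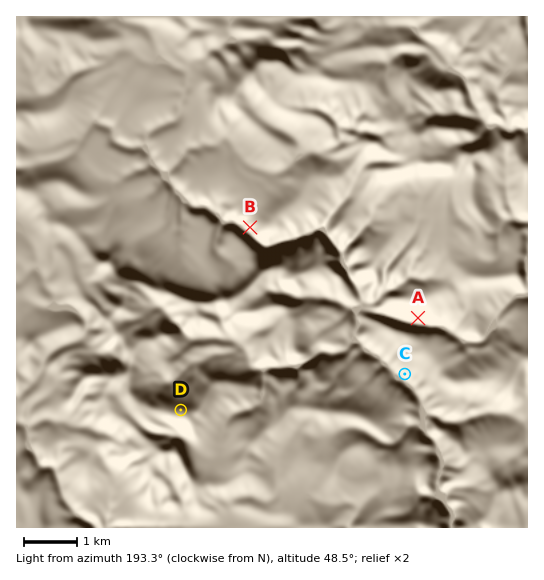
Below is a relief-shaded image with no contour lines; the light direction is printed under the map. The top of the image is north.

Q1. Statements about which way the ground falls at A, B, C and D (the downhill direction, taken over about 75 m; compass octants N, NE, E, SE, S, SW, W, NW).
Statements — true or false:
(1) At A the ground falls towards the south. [true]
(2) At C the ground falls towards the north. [false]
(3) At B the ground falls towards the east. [false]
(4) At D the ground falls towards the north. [true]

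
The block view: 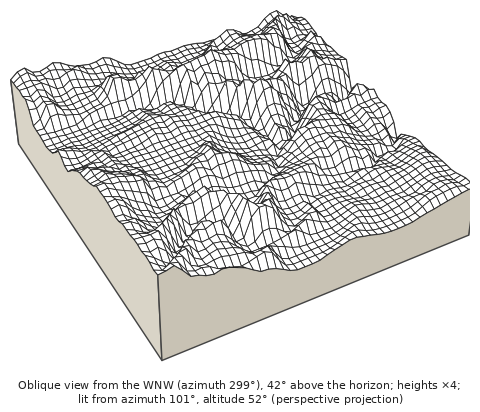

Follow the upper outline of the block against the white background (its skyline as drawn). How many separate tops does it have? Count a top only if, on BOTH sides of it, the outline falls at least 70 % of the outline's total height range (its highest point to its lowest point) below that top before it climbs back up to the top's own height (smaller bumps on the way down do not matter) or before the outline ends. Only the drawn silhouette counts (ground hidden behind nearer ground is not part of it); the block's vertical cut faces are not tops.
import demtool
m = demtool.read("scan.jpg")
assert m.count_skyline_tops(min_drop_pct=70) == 0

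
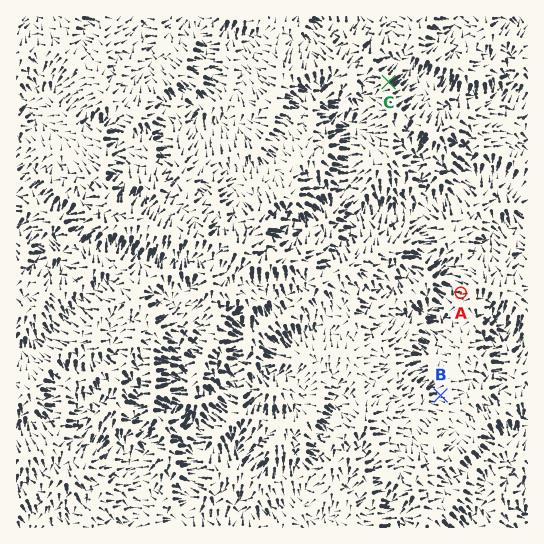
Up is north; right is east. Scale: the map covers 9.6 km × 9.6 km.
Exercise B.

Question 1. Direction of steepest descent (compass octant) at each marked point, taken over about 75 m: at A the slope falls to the W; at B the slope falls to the W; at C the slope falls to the NE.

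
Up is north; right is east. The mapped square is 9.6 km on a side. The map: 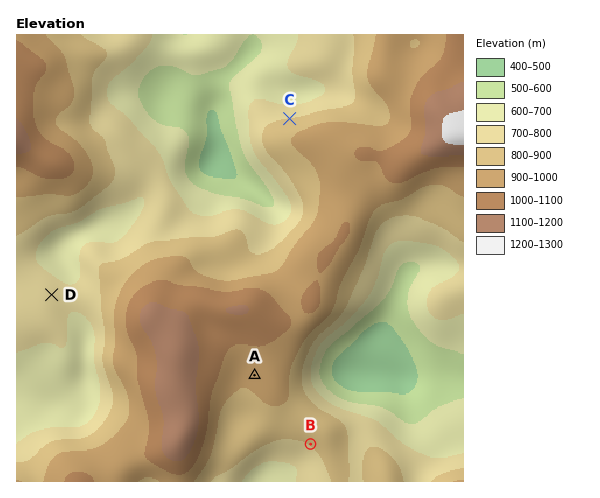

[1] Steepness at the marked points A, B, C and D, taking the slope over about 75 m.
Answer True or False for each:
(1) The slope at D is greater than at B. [False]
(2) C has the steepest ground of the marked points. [True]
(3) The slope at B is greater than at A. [True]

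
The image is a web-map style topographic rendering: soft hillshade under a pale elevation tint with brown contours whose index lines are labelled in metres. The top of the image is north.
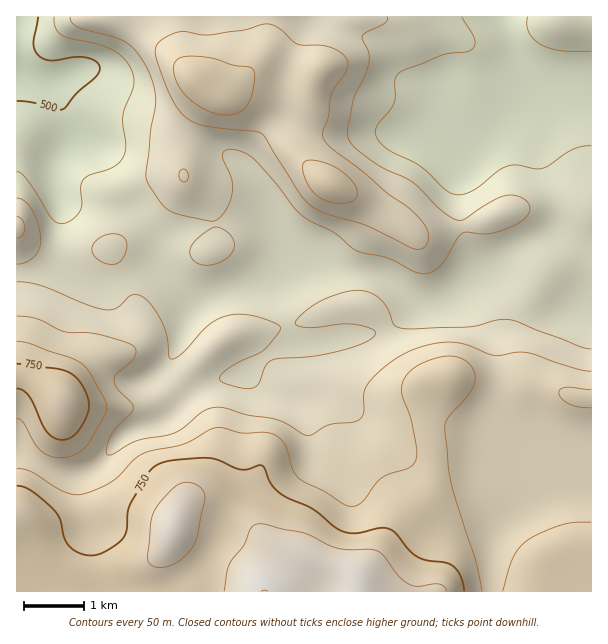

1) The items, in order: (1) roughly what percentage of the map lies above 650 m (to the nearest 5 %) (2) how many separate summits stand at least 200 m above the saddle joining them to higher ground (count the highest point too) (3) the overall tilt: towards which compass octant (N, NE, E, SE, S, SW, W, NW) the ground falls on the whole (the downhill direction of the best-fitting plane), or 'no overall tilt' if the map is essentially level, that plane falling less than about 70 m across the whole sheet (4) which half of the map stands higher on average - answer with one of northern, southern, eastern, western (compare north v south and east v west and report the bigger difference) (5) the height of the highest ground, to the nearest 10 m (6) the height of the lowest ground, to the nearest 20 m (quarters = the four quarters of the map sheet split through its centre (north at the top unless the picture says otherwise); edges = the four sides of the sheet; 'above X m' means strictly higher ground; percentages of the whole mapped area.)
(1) Roughly 45 % of the ground is higher than 650 m.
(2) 1 summit rises at least 200 m above its surroundings.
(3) Overall the map slopes down towards the north.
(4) On average the southern half of the map is the higher ground.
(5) The highest ground is at about 850 m.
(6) The lowest point is down at roughly 460 m.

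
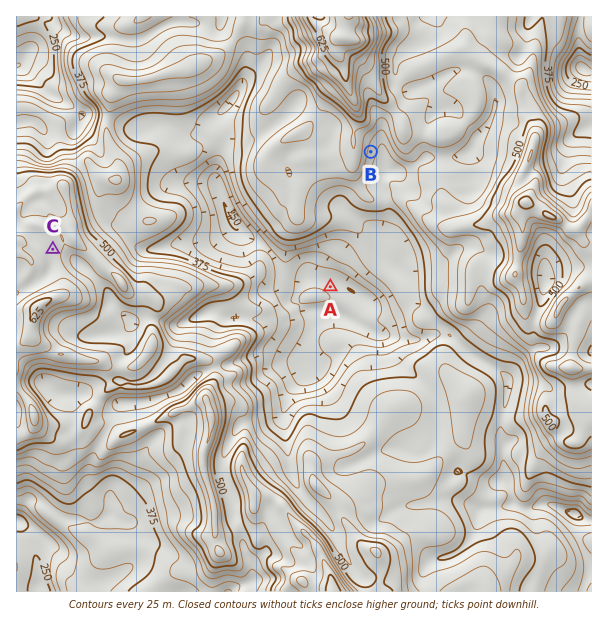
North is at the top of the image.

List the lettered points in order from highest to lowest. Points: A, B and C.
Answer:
C B A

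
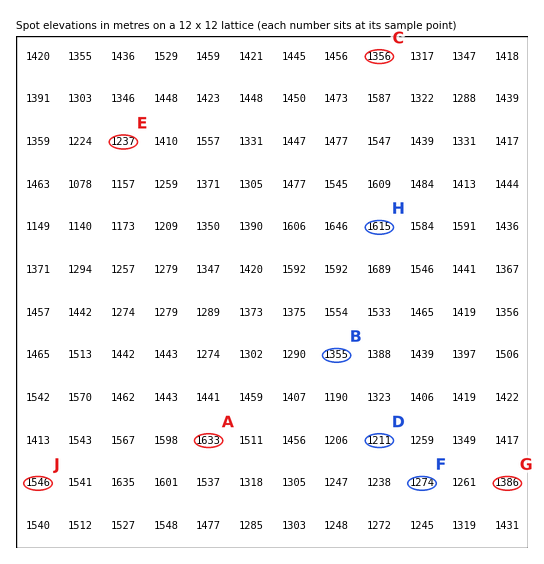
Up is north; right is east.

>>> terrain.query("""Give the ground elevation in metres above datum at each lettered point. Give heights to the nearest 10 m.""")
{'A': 1630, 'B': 1360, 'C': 1360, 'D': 1210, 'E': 1240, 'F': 1270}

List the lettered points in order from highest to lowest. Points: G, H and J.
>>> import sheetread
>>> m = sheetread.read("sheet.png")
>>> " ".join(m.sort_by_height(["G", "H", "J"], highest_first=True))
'H J G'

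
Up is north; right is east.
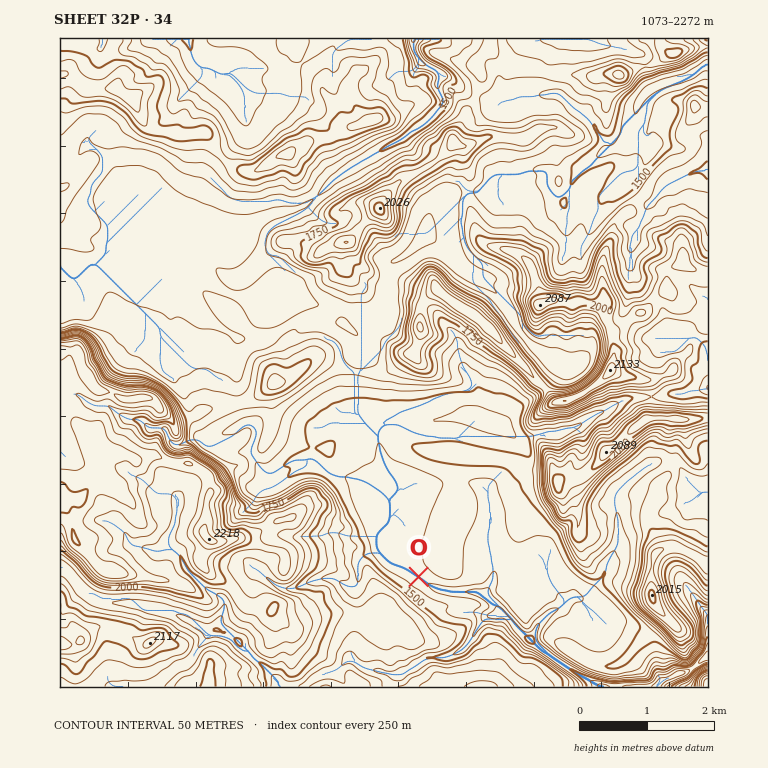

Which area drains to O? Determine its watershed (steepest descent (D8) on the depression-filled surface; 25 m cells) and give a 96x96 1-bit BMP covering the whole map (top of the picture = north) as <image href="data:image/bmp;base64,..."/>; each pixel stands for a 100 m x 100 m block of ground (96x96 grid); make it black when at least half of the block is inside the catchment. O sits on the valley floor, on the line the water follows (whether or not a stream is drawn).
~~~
<image width="96" height="96" href="data:image/bmp;base64,Qk2+BAAAAAAAAD4AAAAoAAAAYAAAAGAAAAABAAEAAAAAAIAEAAATCwAAEwsAAAIAAAAAAAAA////AAAAAAAAAAAAAAAAAAAAAAAAAAAAAAAAAAAAAAAAAAAAAAAAAAAAAAAAAAAAAAAAAAAAAAAAAAAAAAAAAAAAAAAAAAAAAAAAAAAAAAAAAAAAAAAAAAAAAAAAAAAAAAAAAAAAAAAAAAAAAAAAAAAAAAAAAAAAcAAAAAAAAAAAAAAA+A8AAAAAAAAAAAAD//8AAAAAAAAAAAAf//+AAAAAAAAAAAA////AAAAAAAAAAAA////gAAAAAAAAAAD////wAAAAAAAAAAH////4AAAAAAAAAAP////8AAAAAAAAAAf////+AAAAAAAAAAf/////AAAAAAAAAAP/////AAAAAAAAAAP/////gAAAAAAAAAf/////gAAAAAAAAAf/////wAAAAAAAAAP/////4AAAAAAAAAP/////4AAAAAAAAAP/////8AAAAAAAAAP/////4AAAAAAAAAP/////4AAAAAAAAAP/////4AAAAAAAAAP/////4AAAAAAAAAP/////4AB8AAAAAA//////4Af+AAAAAP//////4B//AAAAf///////////gAAB////////////wAAH////////////4AAP////////////8AAf////////////+AD//////////////gD//w///////////wD//gH//////////wD//AAP//////+f/wD/AAAD//////8H/wD4AAAB//////8B/wD4AAAAf/////wA/gDwAAAAH/////wAQADgAAAAD4A///gAAADgAAAABwAf//AAAADgAAAAAAAP/+AAAAAAAAAAAAAH/8AAAAAAAAAAAAAH/4AAAAAAAAAAAAAH/wAAAAAAAAAAAAAH/gAAAAAAAAAAAAAH/AAAAAAAAAAAAAAH+AAAAAAAAAAAAAAD4AAAAAAAAAAAAAADwAAAAAAAAAAAAAABAAAAAAAAAAAAAAAAAAAAAAAAAAAAAAAAAAAAAAAAAAAAAAAAAAAAAAAAAAAAAAAAAAAAAAAAAAAAAAAAAAAAAAAAAAAAAAAAAAAAAAAAAAAAAAAAAAAAAAAAAAAAAAAAAAAAAAAAAAAAAAAAAAAAAAAAAAAAAAAAAAAAAAAAAAAAAAAAAAAAAAAAAAAAAAAAAAAAAAAAAAAAAAAAAAAAAAAAAAAAAAAAAAAAAAAAAAAAAAAAAAAAAAAAAAAAAAAAAAAAAAAAAAAAAAAAAAAAAAAAAAAAAAAAAAAAAAAAAAAAAAAAAAAAAAAAAAAAAAAAAAAAAAAAAAAAAAAAAAAAAAAAAAAAAAAAAAAAAAAAAAAAAAAAAAAAAAAAAAAAAAAAAAAAAAAAAAAAAAAAAAAAAAAAAAAAAAAAAAAAAAAAAAAAAAAAAAAAAAAAAAAAAAAAAAAAAAAAAAAAAAAAAAAAAAAAAAAAAAAAAAAAAAAAAAAAAAAAAAAAAAAAAAAAAAAAAAAAAAAAAAAAAAAAAAAAAAAAAAAAAAAAAAAAAAAAAAAAAAAAAAAAAAAAAAAAAAAAAAAAAAAAAAAAAAAAAAAAAAA="/>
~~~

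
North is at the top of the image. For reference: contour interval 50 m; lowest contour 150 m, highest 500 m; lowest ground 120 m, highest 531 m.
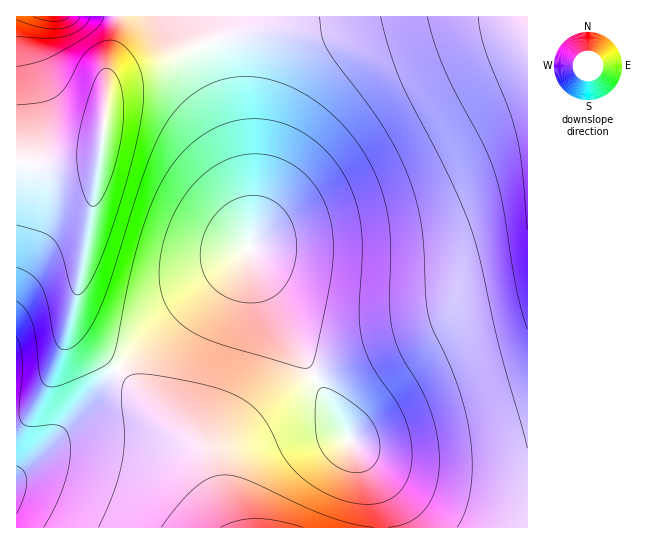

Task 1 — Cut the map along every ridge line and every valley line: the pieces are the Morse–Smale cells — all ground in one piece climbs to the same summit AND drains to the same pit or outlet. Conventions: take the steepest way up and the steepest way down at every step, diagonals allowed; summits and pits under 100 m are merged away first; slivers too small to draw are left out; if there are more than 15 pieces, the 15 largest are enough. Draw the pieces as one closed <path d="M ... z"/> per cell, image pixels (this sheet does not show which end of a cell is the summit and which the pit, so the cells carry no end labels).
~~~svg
<path d="M527 16l-149 0-56 11-40 1-32 4-43 13 18 53 18 68 6 41 0 40-14 17-89 76-27 29 44 48 35 28 6 8 27 75 297-1z"/><path d="M206 44l-51 23-34 10-7 4-7 10-8 79-16 97-11 47 0 12 15 18 30 24 41-39 77-65 14-17 0-40-6-41-18-68-16-49z"/><path d="M118 368l-62 70-40 39 0 50 214 1-21-65-5-10-6-8-35-28z"/><path d="M99 156l-4 4-9 3-31 2-39 0 1 311 39-38 61-69-30-25-15-18 0-12 13-61z"/><path d="M195 16l-178 0-1 147 39 2 40-5 5-5 1-5 7-63 13-10 34-10 50-22 2-3z"/><path d="M377 16l-180 0-1 2 9 23 4 3 41-12 32-4 40-1z"/>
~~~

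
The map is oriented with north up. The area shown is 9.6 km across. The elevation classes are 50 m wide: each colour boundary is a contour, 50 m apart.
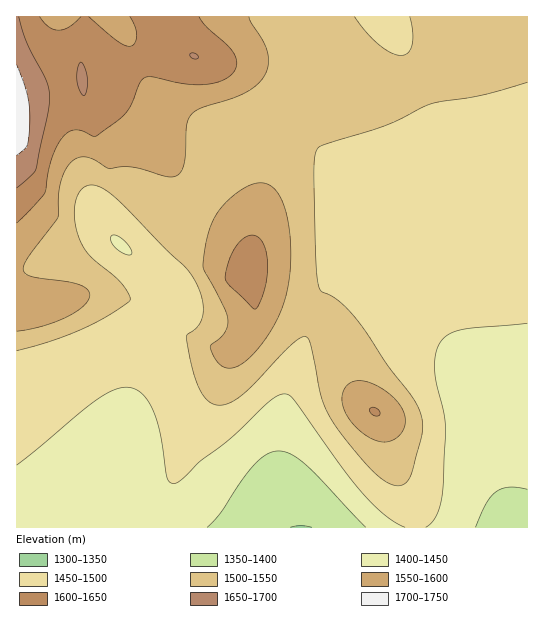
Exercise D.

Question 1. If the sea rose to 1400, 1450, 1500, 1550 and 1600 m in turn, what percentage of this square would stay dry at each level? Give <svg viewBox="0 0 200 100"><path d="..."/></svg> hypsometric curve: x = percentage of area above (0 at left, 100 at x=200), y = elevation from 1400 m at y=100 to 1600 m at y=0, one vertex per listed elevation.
<svg viewBox="0 0 200 100"><path d="M193 100l-33-25-68-25-52-25-23-25"/></svg>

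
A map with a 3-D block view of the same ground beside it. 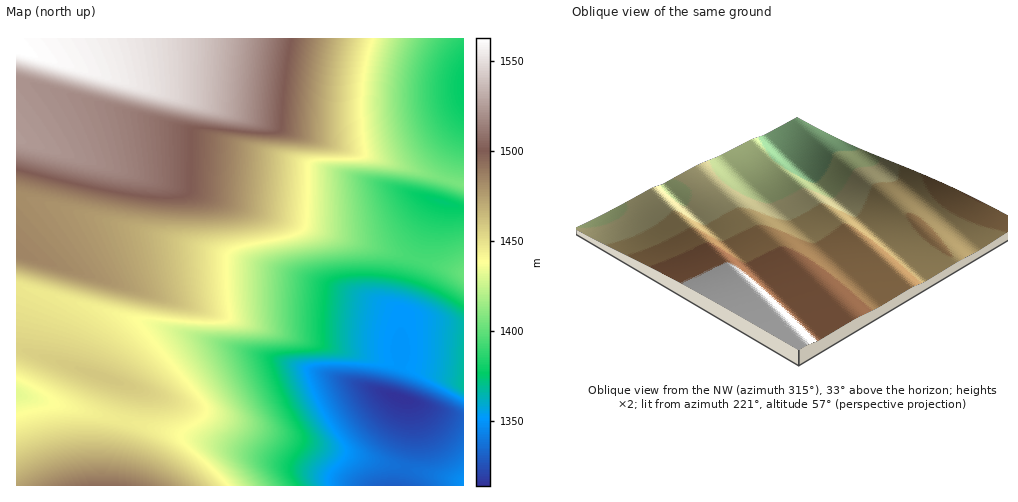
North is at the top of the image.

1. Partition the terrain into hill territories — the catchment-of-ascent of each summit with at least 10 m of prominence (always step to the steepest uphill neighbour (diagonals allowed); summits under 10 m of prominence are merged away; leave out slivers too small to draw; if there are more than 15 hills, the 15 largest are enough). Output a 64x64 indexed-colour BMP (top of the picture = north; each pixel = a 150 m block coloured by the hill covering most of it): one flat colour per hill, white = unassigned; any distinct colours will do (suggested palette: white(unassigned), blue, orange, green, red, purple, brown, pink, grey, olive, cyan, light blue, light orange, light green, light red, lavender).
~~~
<image width="64" height="64" href="data:image/bmp;base64,Qk12CAAAAAAAAHYAAAAoAAAAQAAAAEAAAAABAAQAAAAAAAAIAAATCwAAEwsAABAAAAAAAAAA////ALR3HwAOf/8ALKAsACgn1gC9Z5QAS1aMAMJ34wB/f38AIr28AM++FwDox64AeLv/AIrfmACWmP8A1bDFADMzMzMzMzMzMzMzMzMzMzMzMzMzMzMzMiIiIiREREREMzMzMzMzMzMzMzMzMzMzMzMzMzMzMyIiIiIiJEREREQzMzMzMzMzMzMzMzMzMzMzMzMzMzIiIiIiIiIiRERERDMzMzMzMzMzMzMzMzMzMzMzMzMiIiIiIiIiIiJEREREMzMzMzMzMzMzMzMzMzMzMzMiIiIiIiIiIiIiIkREREQzMzMzMzMzMzMzMzMzMzMiIiIiIiIiIiIiIiIiRERERDMzMzMzMzMzMzMzMzMyIiIiIiIiIiIiIiIiIiJEREREMzMzMzMzMzMzMzMyIiIiIiIiIiIiIiIiIiIiIiREREQzMzMzMzMzMzMyIiIiIiIiIiIiIiIiIiIiIiIiJERERDMzMzMzMzMyIiIiIiIiIiIiIiIiIiIiIiIiIiIkREREMzMzMzMyIiIiIiIiIiIiIiIiIiIiIiIiIiIiIkREQREzMzMiIiIiIiIiIiIiIiIiIiIiIiIiIiIiIiIiRBERETMiIiIiIiIiIiIiIiIiIiIiIiIiIiIiIiIiIiERERERIiIiIiIiIiIiIiIiIiIiIiIiIiIiIiIiIiIREREREREiIiIiIiIiIiIiIiIiIiIiIiIiIiIiIiIhERERERERESIiIiIiIiIiIiIiIiIiIiIiIiIiIiIiERERERERERERIiIiIiIiIiIiIiIiIiIiIiIiIiIiEREREREREREREREiIiIiIiIiIiIiIiIiIiIiIiIiIRERERERERERERERESIiIiIiIiIiIiIiIiIiIiIiIRERERERERERERERERERIiIiIiIiIiIiIiIiIiIiIhEREREREREREREREREREREiIiIiIiIiIiIiIiIiIiERERERERERERERERERERERESIiIiIiIiIiIiIiIiERERERERERERERERERERERERERIiIiIiIiIiIiIiIREREREREREREREREREREREREREREiIiIiIiIiIiIRERERERERERERERERERERERERERERESIiIiIiIiIRERERERERERERERERERERERERERERERERIiIiIiIhEREREREREREREREREREREREREREREREREREiIiIhERERERERERERERERERERERERERERERERERERESIiERERERERERERERERERERERERERERERERERERERERERERERERERERERERERERERERERERERERERERERERERERERERERERERERERERERERERERERERERERERERERERERERERERERERERERERERERERERERERERERERERERERERERERERERERERERERERERERERERERERERERERERERERERERERERERERERERERERERERERERERERERERERERERERERERERERERERERERERERERERERERERERERERERERERERERERERERERERERERERERERERERERERERERERERERERERERERERERERERERERERERERERERERERERERERERERERERERERERERERERERERERERERERERERERERERERERERERERERERERERERERERERERERERERERERERERERERERERERERERERERERERERERERERERERERERERERERERERERERERERERERERERERERERERERERERERERERERERERERERERERERERERERERERERERERERERERERERERERERERERERERERERERERERERERERERERERERERERERERERERERERERERERERERERERERERERERERERERERERERERERERERERERERERERERERERERERERERERERERERERERERERERERERERERERERERERERERERERERERERERERERERERERERERERERERERERERERERERERERERERERERERERERERERERERERERERERERERERERERERERERERERERERERERERERERERERERERERERERERERERERERERERERERERERERERERERERERERERERERERERERERERERERERERERERERERERERERERERERERERERERERERERERERERERERERERERERERERERERERERERERERERERERERERERERERERERERERERERERERERERERERERERERERERERERERERERERERERERERERERERERERERERERERERERERERERERERERERERERERERERERERERERERERERERERERERERERERERERERERERERERERERERERERERERERERERERERERERERERERERERERERERERERERERERERERERERERERERERERERERERERERERERERERERERERERERERERERERERERERERERERERERERERERERERERERERERERERERERERERERERERERERERERERERERERERERERERERERERERERERERERERERERERERERERERERERERERERERERERERERERERERERERERERERERERERERERERERERERERERERERERERERERERERERERERERERERERERERERERERERERERERERERERERERERERERERERERERERERERERERERERERERERERERERERERERERERERERERERERERERERERERERERERERERERER"/>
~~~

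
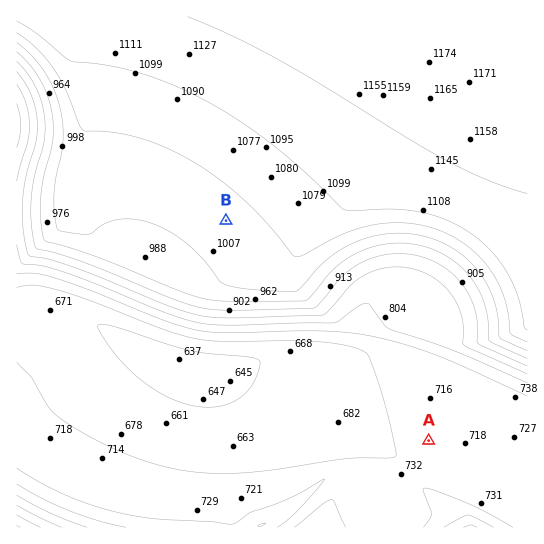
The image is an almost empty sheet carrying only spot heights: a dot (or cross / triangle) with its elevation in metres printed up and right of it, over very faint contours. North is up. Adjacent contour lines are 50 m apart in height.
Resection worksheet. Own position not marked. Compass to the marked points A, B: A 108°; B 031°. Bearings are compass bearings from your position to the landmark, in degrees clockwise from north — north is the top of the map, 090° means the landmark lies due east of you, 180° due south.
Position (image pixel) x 149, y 350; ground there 640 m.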